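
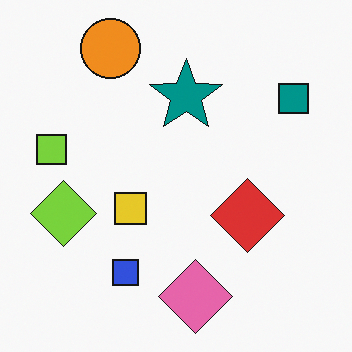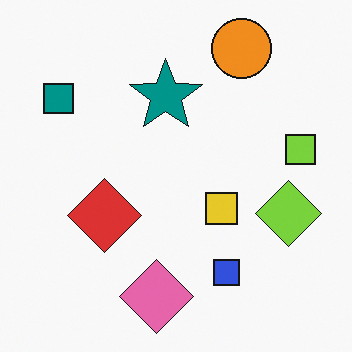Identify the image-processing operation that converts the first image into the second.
It was flipped horizontally (left ↔ right).

The lime square is in the left of the first image and the right of the second — shapes on opposite sides of the vertical midline have swapped in a mirror flip.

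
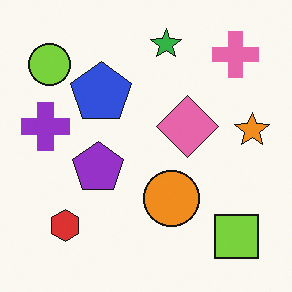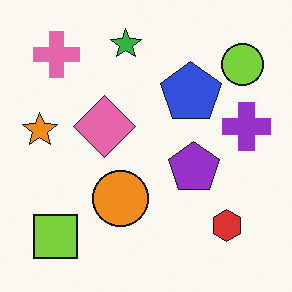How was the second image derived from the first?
It was flipped horizontally (left ↔ right).

The orange star is in the right of the first image and the left of the second — shapes on opposite sides of the vertical midline have swapped in a mirror flip.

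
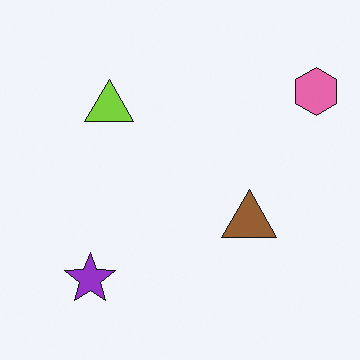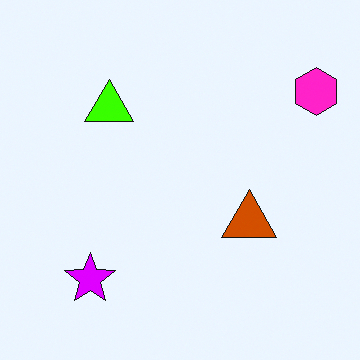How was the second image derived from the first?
The image was made much more vivid (saturation change).

All colors are more vivid — a global saturation change.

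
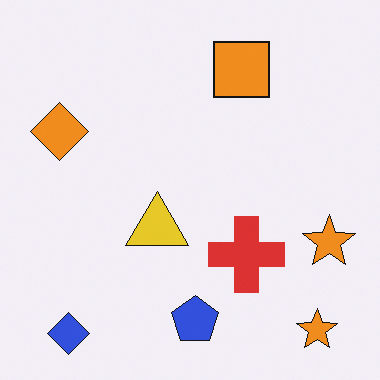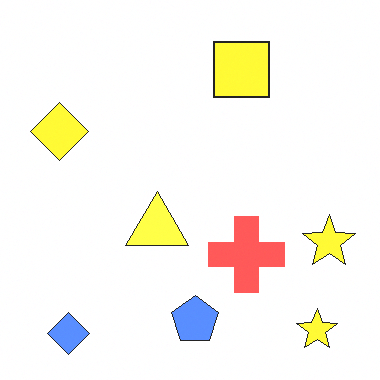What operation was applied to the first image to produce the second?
The transformation is: brightened a lot.

Every pixel — background and shapes alike — is uniformly brightened.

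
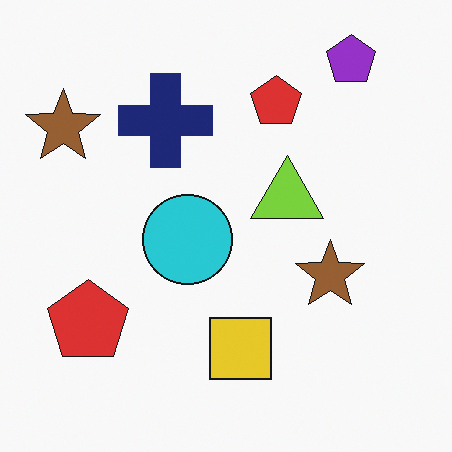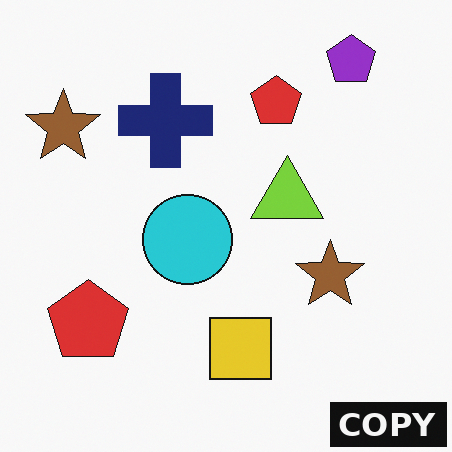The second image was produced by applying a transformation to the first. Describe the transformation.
The transformation is: watermarked with the text "COPY" in the lower-right corner.

A dark label reading "COPY" appears in the lower-right corner.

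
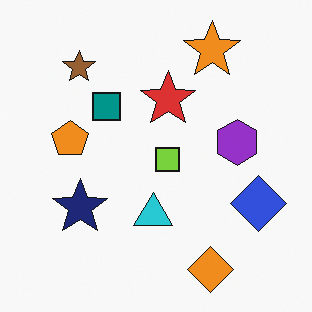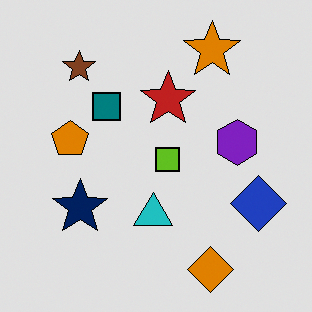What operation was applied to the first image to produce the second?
The second image is the first posterized to a reduced palette.

Each flat color has snapped to a coarser quantized level — most visibly, the near-white background has dropped to a flat grey.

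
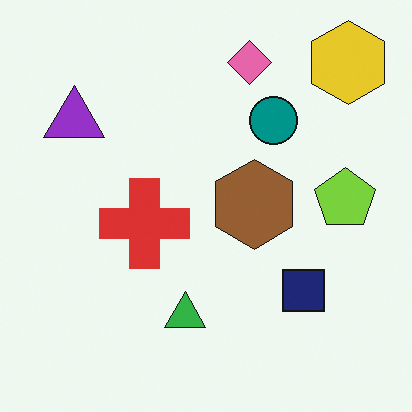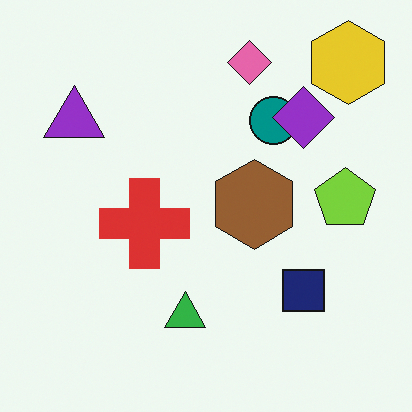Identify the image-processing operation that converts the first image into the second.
It was overlaid with an additional purple diamond.

A purple diamond appears in the second image that is absent from the first.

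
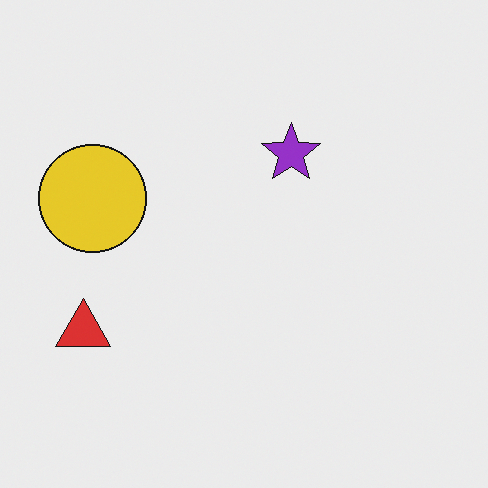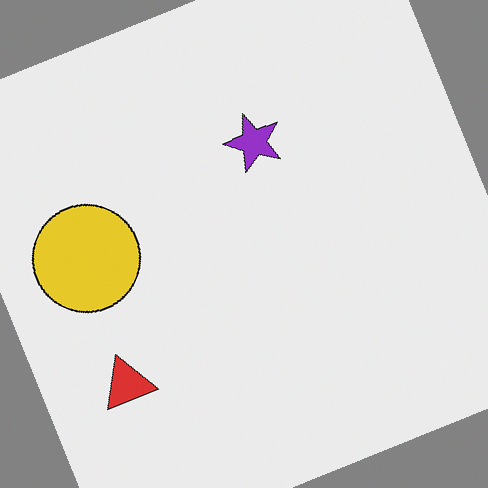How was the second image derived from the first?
Rotated counter-clockwise by a clearly visible amount.

Every shape is tilted by the same angle and the image corners show triangular fill wedges — a whole-image rotation by a non-right angle.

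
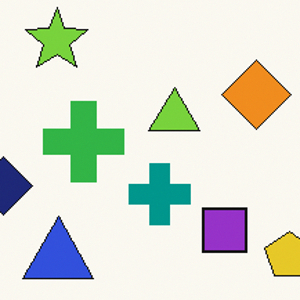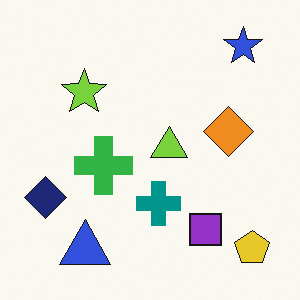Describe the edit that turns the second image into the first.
The transformation is: cropped slightly and scaled back up.

The visible shapes are larger and the field of view is narrower; shapes near the original edges may be partly or wholly outside the frame — a crop-and-rescale.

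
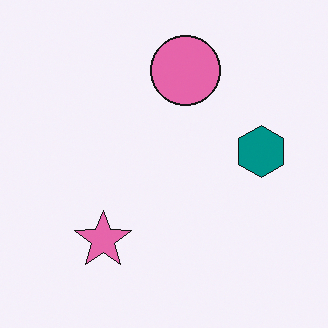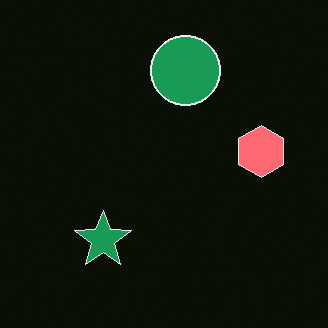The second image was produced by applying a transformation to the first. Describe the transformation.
Color-inverted (negative).

The light background has become dark and every shape's color is its complement — a photographic negative.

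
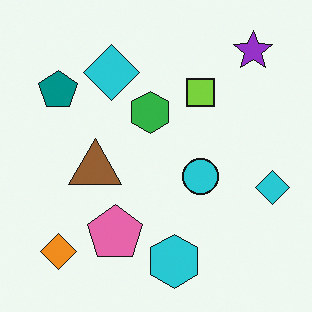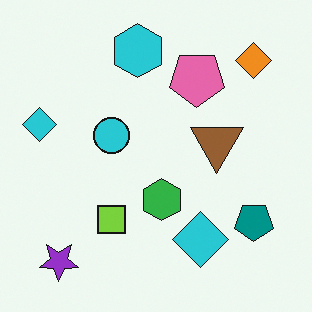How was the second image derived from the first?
Rotated 180°.

The purple star sits in the top-right of the first image and the bottom-left of the second — consistent with a whole-image 180° rotation.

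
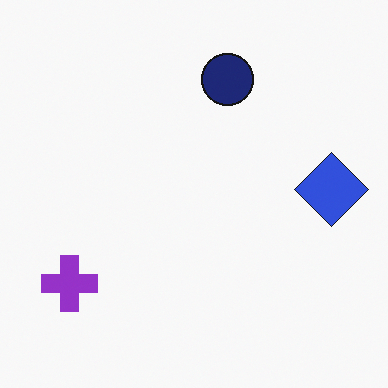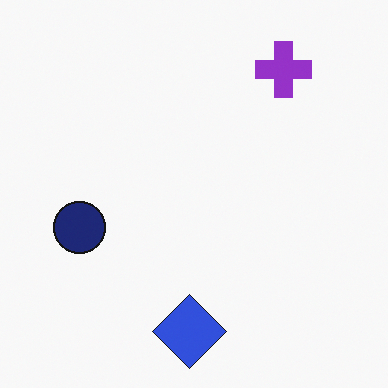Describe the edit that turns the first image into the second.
This is the original image transposed (reflected across the top-left ↔ bottom-right diagonal).

Shapes have swapped their row and column positions — what was in the top-right is now in the bottom-left — a diagonal reflection.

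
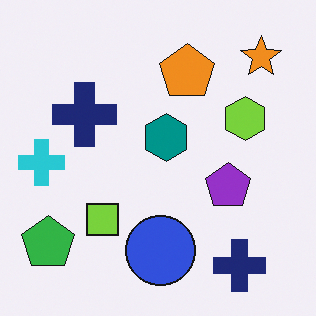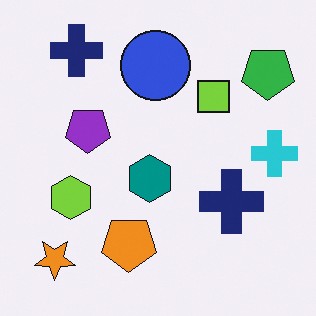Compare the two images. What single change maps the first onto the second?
Rotated 180°.

The orange star sits in the top-right of the first image and the bottom-left of the second — consistent with a whole-image 180° rotation.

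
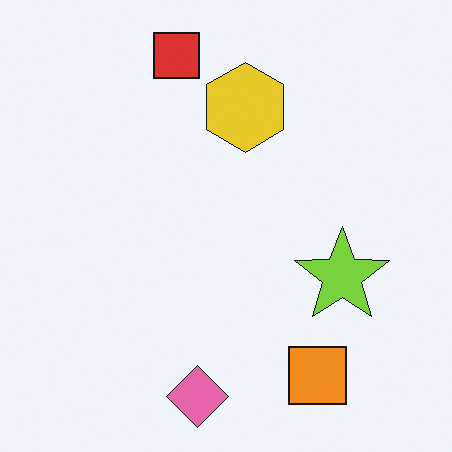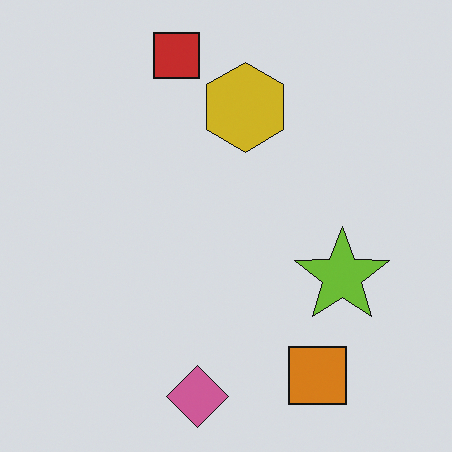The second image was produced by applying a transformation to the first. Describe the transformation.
The transformation is: slightly darkened.

Every pixel — background and shapes alike — is uniformly darkened.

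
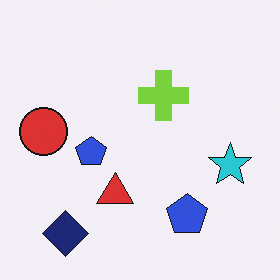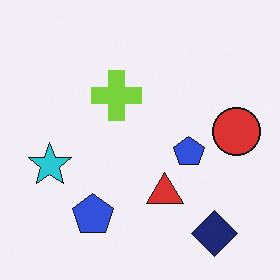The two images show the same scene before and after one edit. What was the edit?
The image was flipped horizontally (left ↔ right).

The red circle is in the left of the first image and the right of the second — shapes on opposite sides of the vertical midline have swapped in a mirror flip.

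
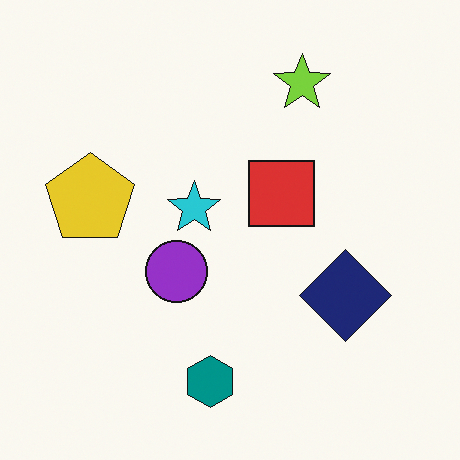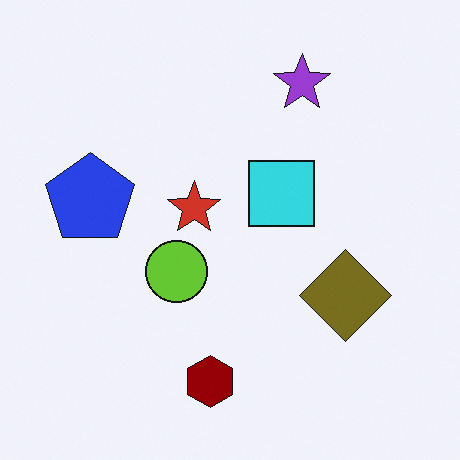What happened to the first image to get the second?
Hue-shifted by a large amount.

Every shape's color has rotated by the same amount around the hue wheel — a uniform hue shift.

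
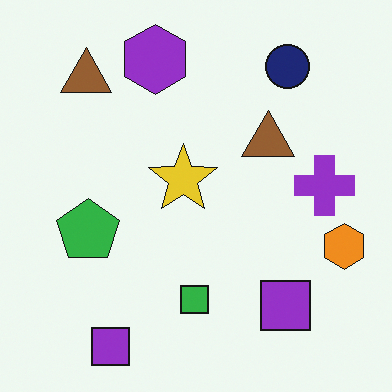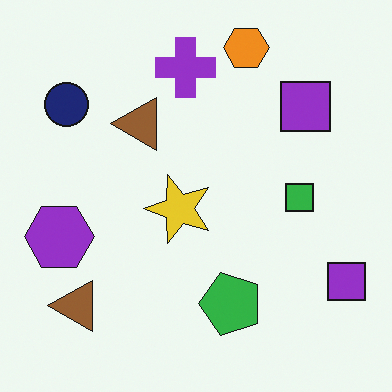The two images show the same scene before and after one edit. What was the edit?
Rotated 90° counter-clockwise.

The navy circle sits in the top-right of the first image and the top-left of the second — consistent with a whole-image 90° counter-clockwise rotation.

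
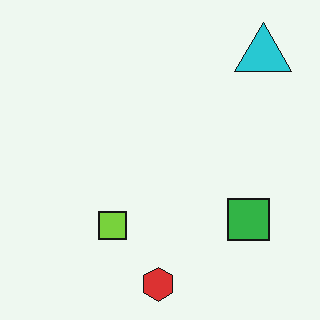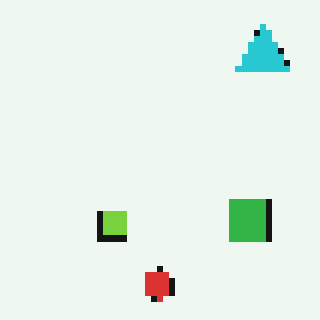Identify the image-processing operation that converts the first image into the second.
This is the original image pixelated into visible square blocks.

Shapes are reduced to large square blocks; fine edges and outlines are lost — a downscale-then-upscale (mosaic) effect.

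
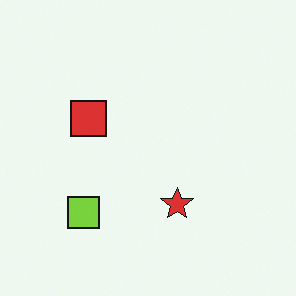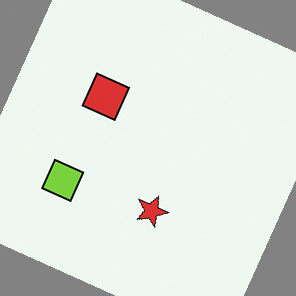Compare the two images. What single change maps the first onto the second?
Rotated clockwise by a clearly visible amount.

Every shape is tilted by the same angle and the image corners show triangular fill wedges — a whole-image rotation by a non-right angle.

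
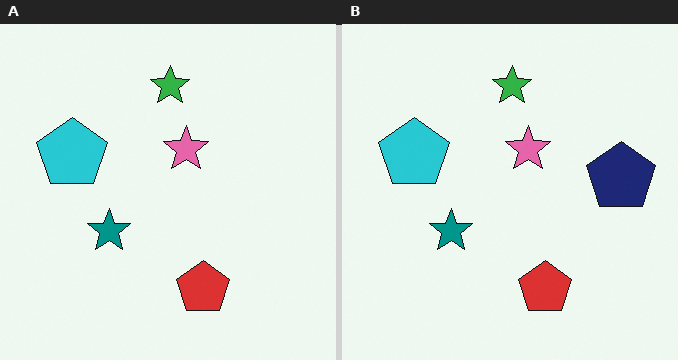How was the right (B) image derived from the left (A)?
The image was overlaid with an additional navy pentagon.

A navy pentagon appears in the right (B) image that is absent from the left (A).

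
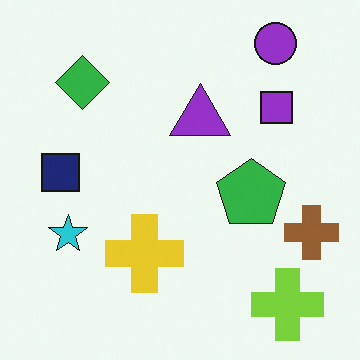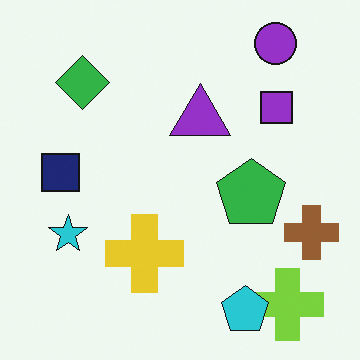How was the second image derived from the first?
The image was overlaid with an additional cyan pentagon.

A cyan pentagon appears in the second image that is absent from the first.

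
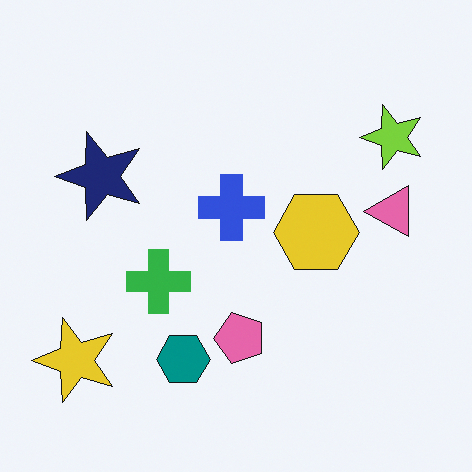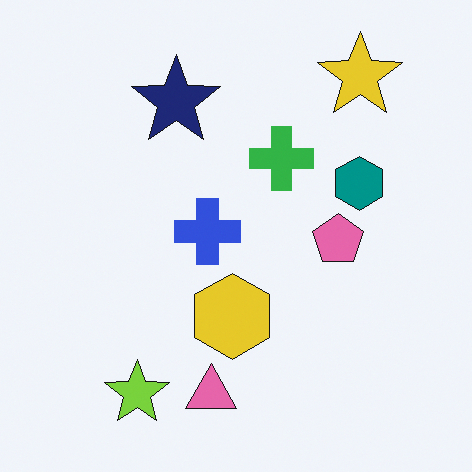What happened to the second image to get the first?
The image was transposed (reflected across the top-left ↔ bottom-right diagonal).

Shapes have swapped their row and column positions — what was in the top-right is now in the bottom-left — a diagonal reflection.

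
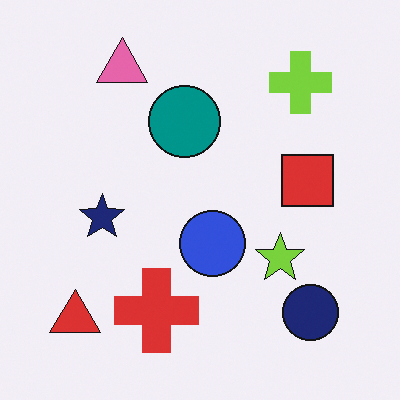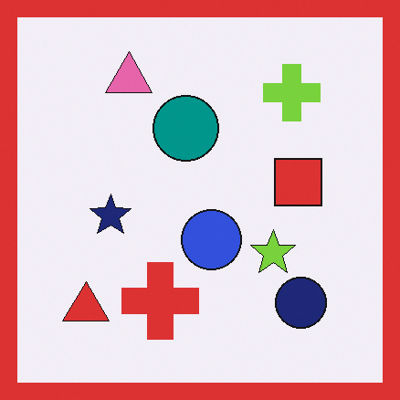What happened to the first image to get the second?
This is the original image framed with a red border.

A solid red frame runs around the edge of the second image, with the content slightly shrunk inside it.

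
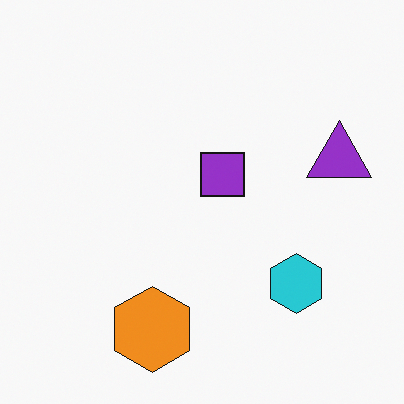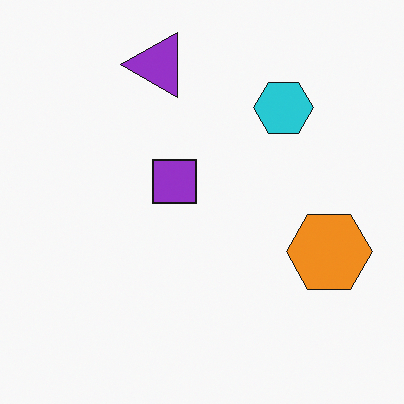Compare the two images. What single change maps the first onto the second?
The transformation is: rotated 90° counter-clockwise.

The purple triangle sits in the right of the first image and the top of the second — consistent with a whole-image 90° counter-clockwise rotation.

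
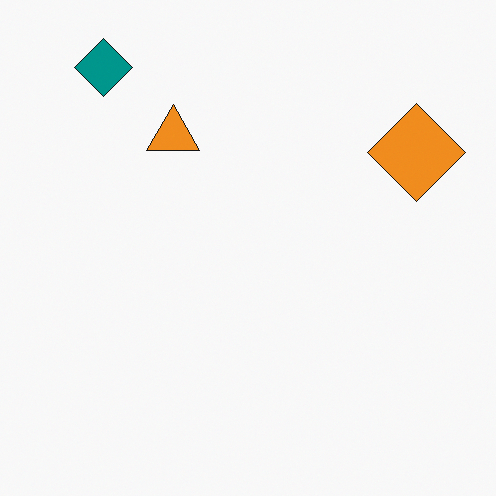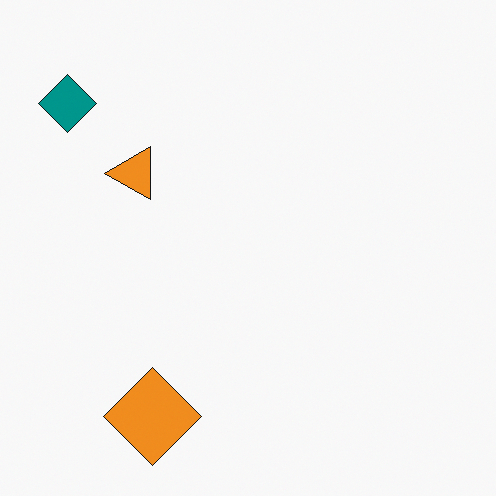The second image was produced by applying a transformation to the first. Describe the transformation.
The second image is the first transposed (reflected across the top-left ↔ bottom-right diagonal).

Shapes have swapped their row and column positions — what was in the top-right is now in the bottom-left — a diagonal reflection.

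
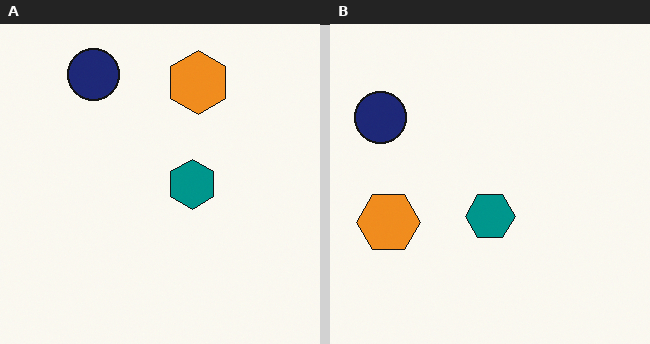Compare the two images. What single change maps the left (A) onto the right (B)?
The image was transposed (reflected across the top-left ↔ bottom-right diagonal).

Shapes have swapped their row and column positions — what was in the top-right is now in the bottom-left — a diagonal reflection.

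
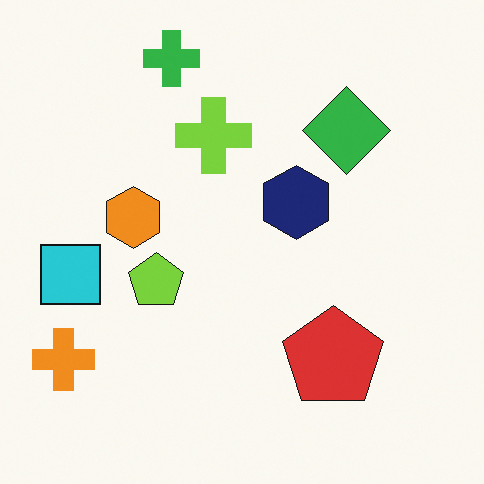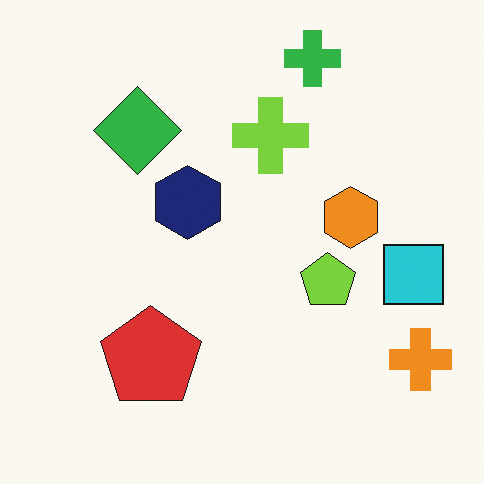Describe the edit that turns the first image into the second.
The second image is the first flipped horizontally (left ↔ right).

The orange cross is in the bottom-left of the first image and the bottom-right of the second — shapes on opposite sides of the vertical midline have swapped in a mirror flip.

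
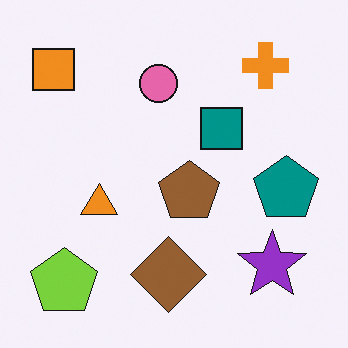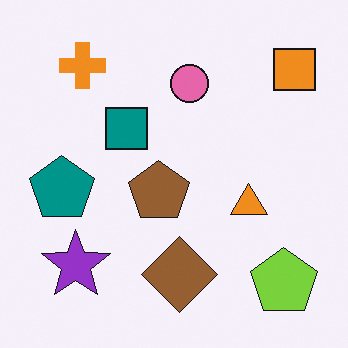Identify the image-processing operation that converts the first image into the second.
It was flipped horizontally (left ↔ right).

The orange square is in the top-left of the first image and the top-right of the second — shapes on opposite sides of the vertical midline have swapped in a mirror flip.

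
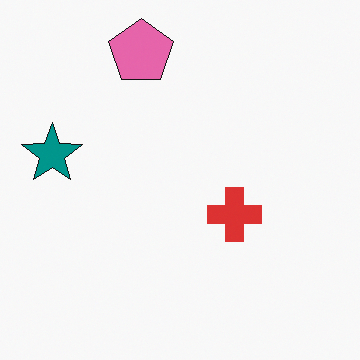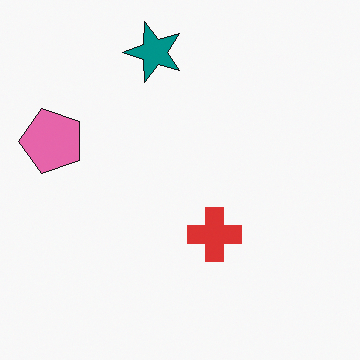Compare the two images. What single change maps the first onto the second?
It was transposed (reflected across the top-left ↔ bottom-right diagonal).

Shapes have swapped their row and column positions — what was in the top-right is now in the bottom-left — a diagonal reflection.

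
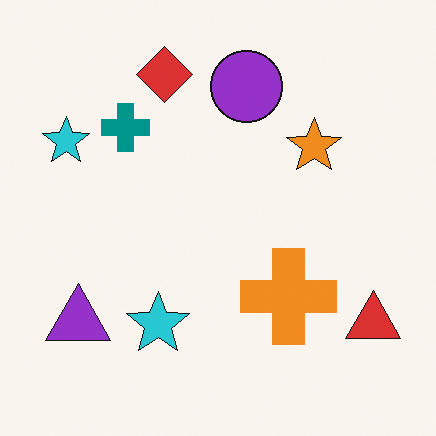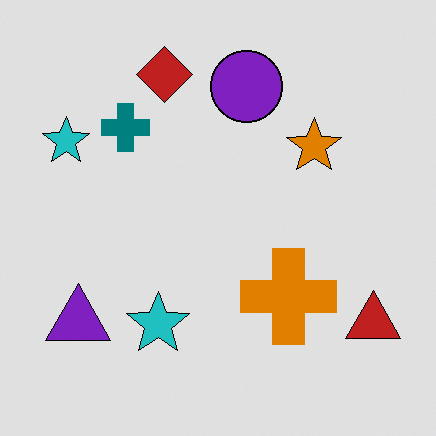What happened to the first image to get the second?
It was moderately posterized.

Each flat color has snapped to a coarser quantized level — most visibly, the near-white background has dropped to a flat grey.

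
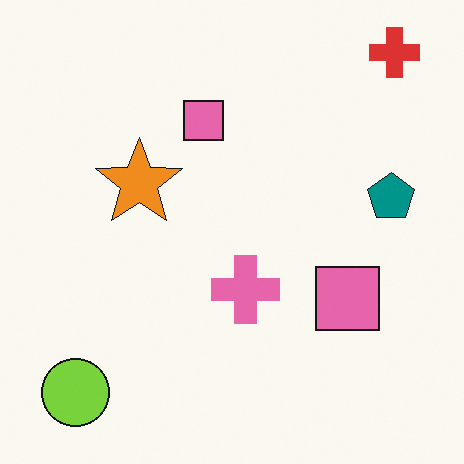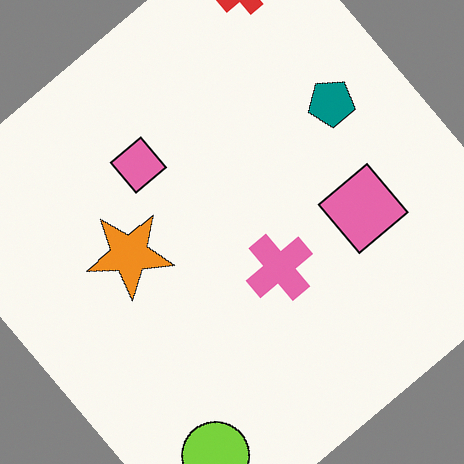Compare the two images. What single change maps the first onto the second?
Rotated counter-clockwise by a large amount — several tens of degrees.

Every shape is tilted by the same angle and the image corners show triangular fill wedges — a whole-image rotation by a non-right angle.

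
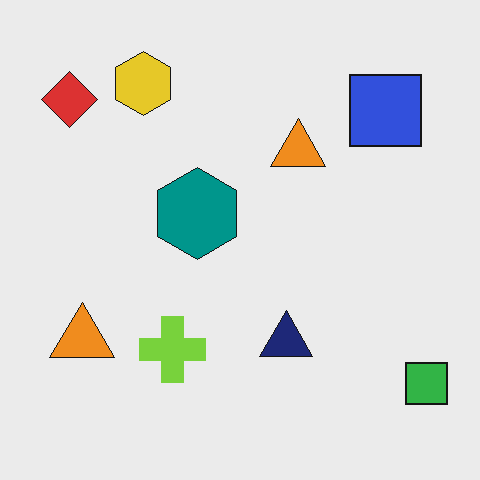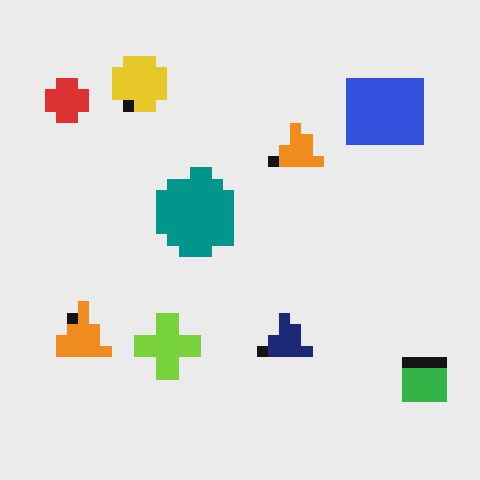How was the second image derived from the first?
Heavily pixelated into large blocks.

Shapes are reduced to large square blocks; fine edges and outlines are lost — a downscale-then-upscale (mosaic) effect.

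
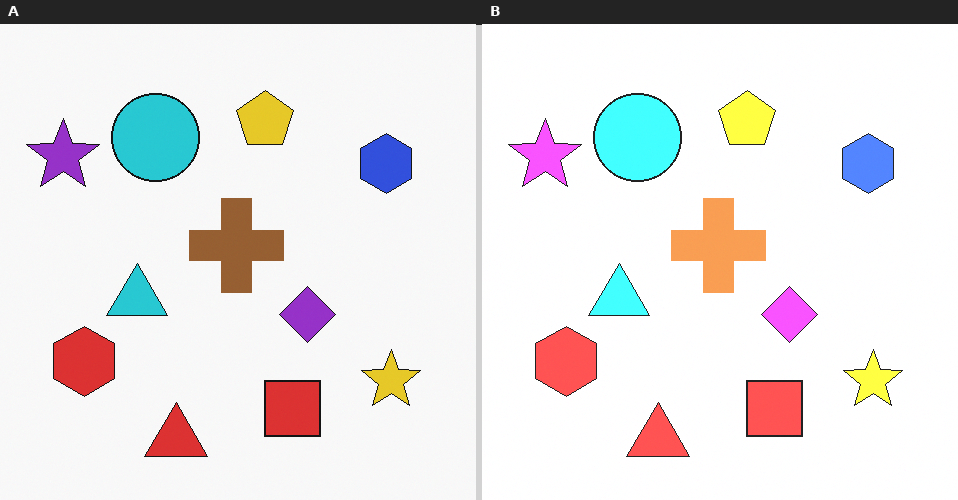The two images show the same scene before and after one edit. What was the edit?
The right (B) image is the left (A) substantially brightened.

Every pixel — background and shapes alike — is uniformly brightened.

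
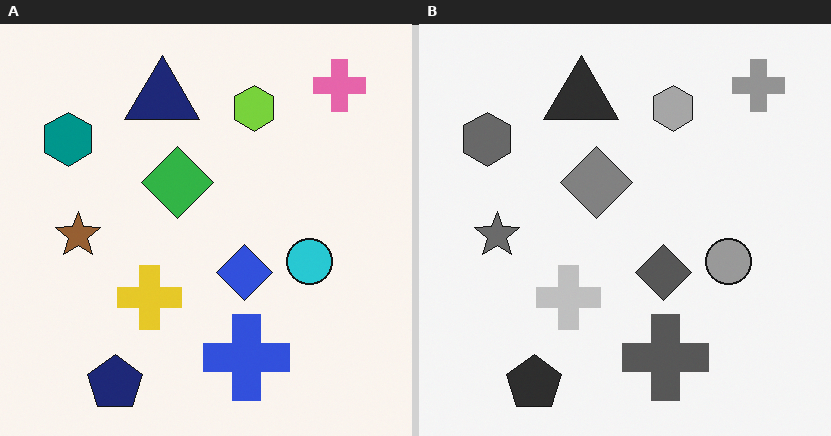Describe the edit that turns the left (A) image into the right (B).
Converted to grayscale.

All color is removed — every shape is now a shade of grey.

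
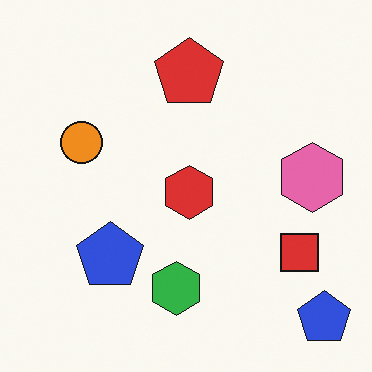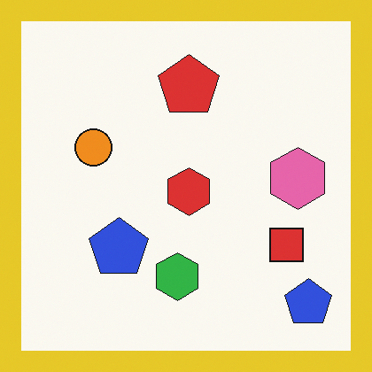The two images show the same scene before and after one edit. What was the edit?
It was framed with a yellow border.

A solid yellow frame runs around the edge of the second image, with the content slightly shrunk inside it.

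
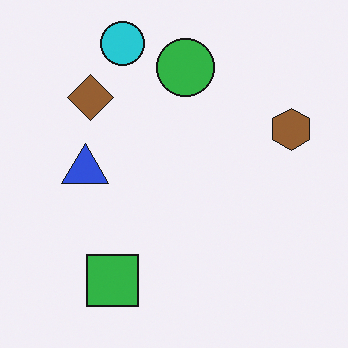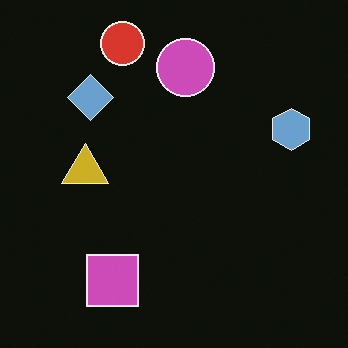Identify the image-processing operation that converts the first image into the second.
The image was color-inverted (negative).

The light background has become dark and every shape's color is its complement — a photographic negative.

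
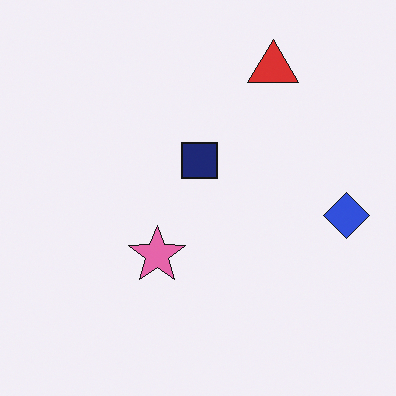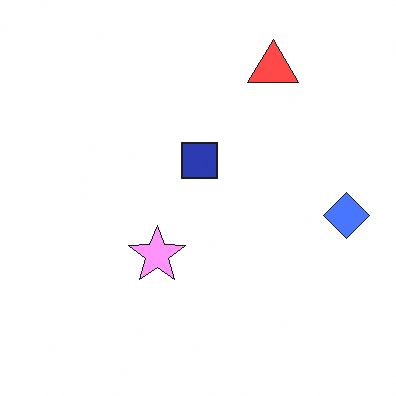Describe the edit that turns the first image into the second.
The second image is the first brightened a lot.

Every pixel — background and shapes alike — is uniformly brightened.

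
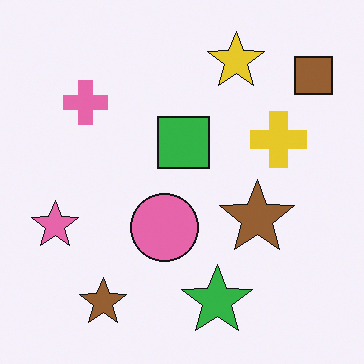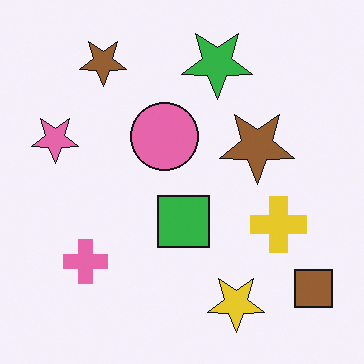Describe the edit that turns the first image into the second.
The second image is the first flipped vertically (top ↔ bottom).

The yellow star is in the top of the first image and the bottom of the second — shapes on opposite sides of the horizontal midline have swapped in a mirror flip.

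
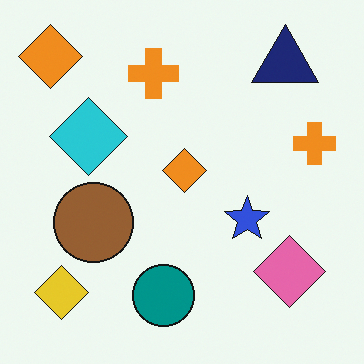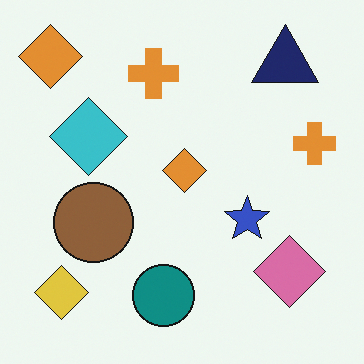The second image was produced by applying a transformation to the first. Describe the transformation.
It was slightly desaturated.

All colors are more muted and greyish — a global saturation change.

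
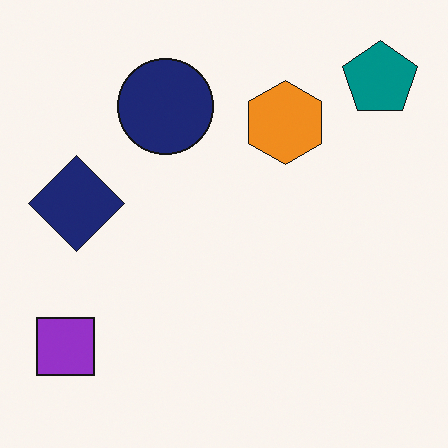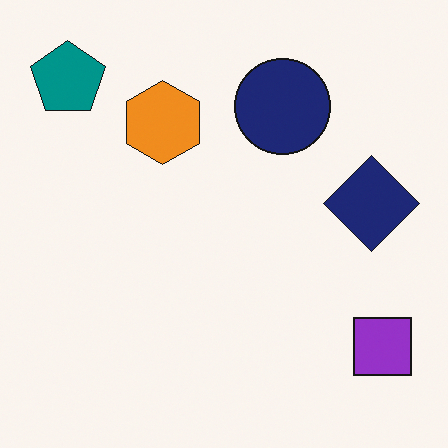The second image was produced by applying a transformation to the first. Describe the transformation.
This is the original image flipped horizontally (left ↔ right).

The purple square is in the bottom-left of the first image and the bottom-right of the second — shapes on opposite sides of the vertical midline have swapped in a mirror flip.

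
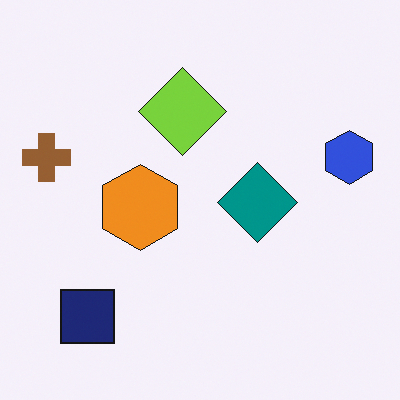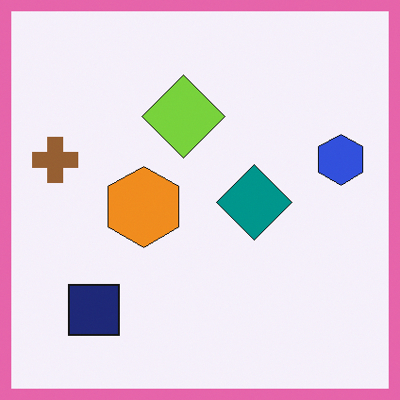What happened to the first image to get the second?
It was framed with a pink border.

A solid pink frame runs around the edge of the second image, with the content slightly shrunk inside it.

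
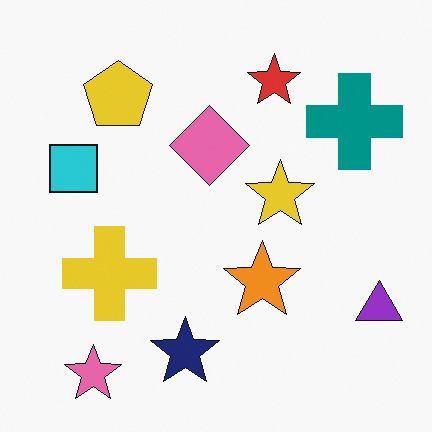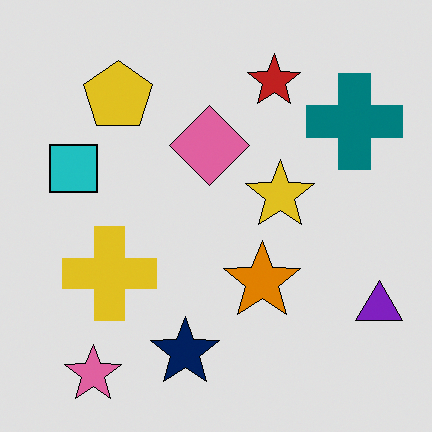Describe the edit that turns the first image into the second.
It was moderately posterized.

Each flat color has snapped to a coarser quantized level — most visibly, the near-white background has dropped to a flat grey.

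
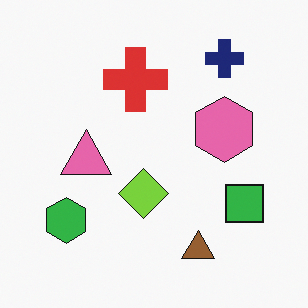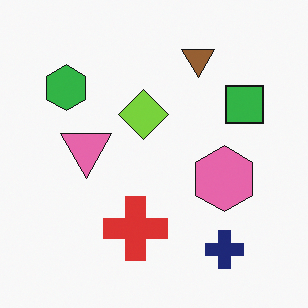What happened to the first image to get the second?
The transformation is: flipped vertically (top ↔ bottom).

The navy cross is in the top-right of the first image and the bottom-right of the second — shapes on opposite sides of the horizontal midline have swapped in a mirror flip.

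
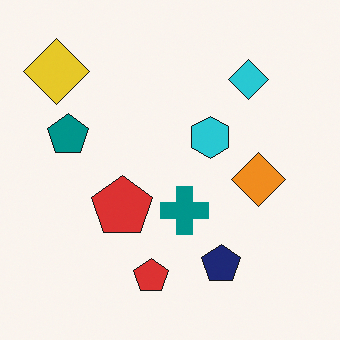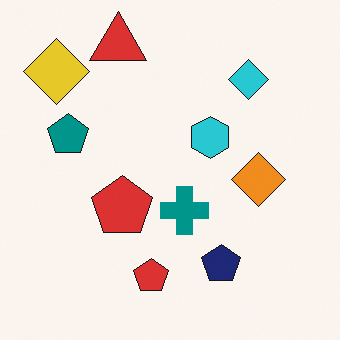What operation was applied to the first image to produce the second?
It was overlaid with an additional red triangle.

A red triangle appears in the second image that is absent from the first.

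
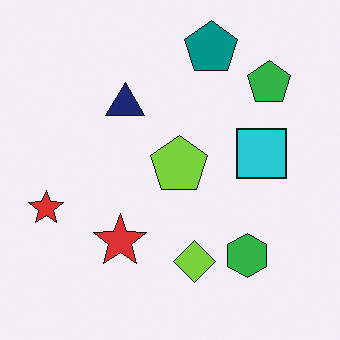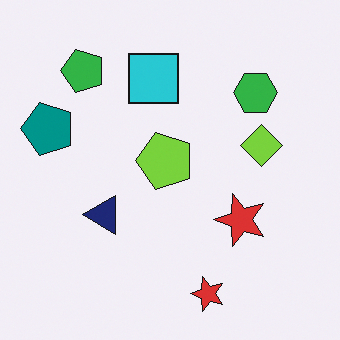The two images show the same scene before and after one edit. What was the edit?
Rotated 90° counter-clockwise.

The green pentagon sits in the top-right of the first image and the top-left of the second — consistent with a whole-image 90° counter-clockwise rotation.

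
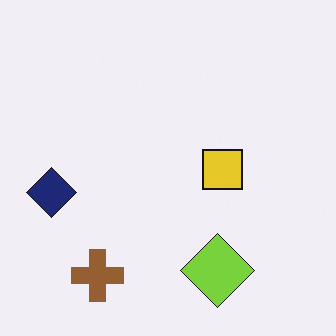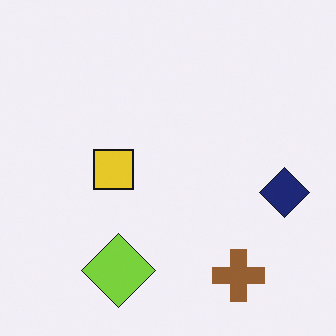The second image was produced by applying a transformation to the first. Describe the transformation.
It was flipped horizontally (left ↔ right).

The navy diamond is in the left of the first image and the right of the second — shapes on opposite sides of the vertical midline have swapped in a mirror flip.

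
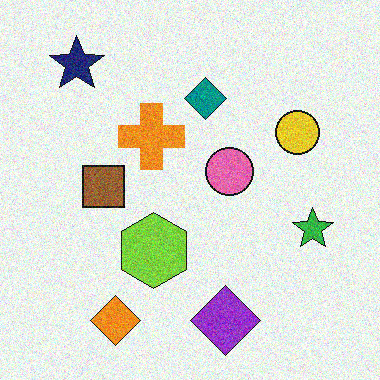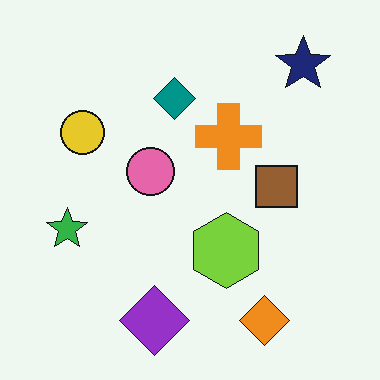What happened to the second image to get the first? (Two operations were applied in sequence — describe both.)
The transformation is: flipped horizontally (left ↔ right), then degraded with visible gaussian noise.

The green star is in the left of the second image and the right of the first — shapes on opposite sides of the vertical midline have swapped in a mirror flip. Random speckle covers the whole image, including the flat background.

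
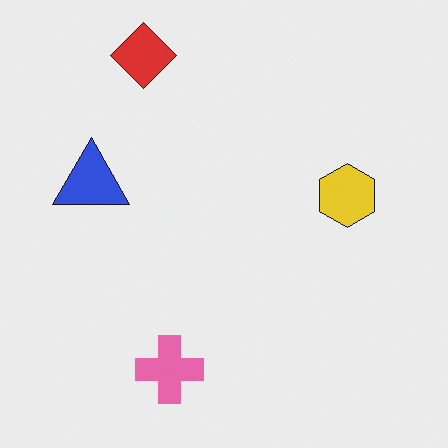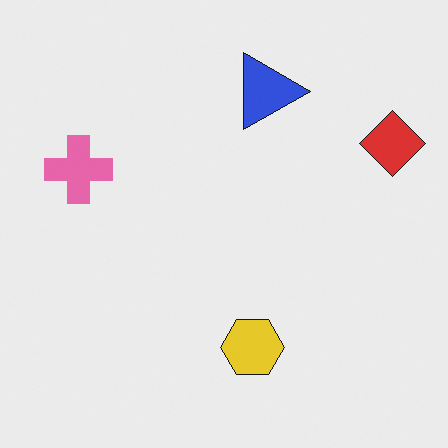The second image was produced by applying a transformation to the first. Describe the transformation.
The transformation is: rotated 90° clockwise.

The red diamond sits in the top-left of the first image and the top-right of the second — consistent with a whole-image 90° clockwise rotation.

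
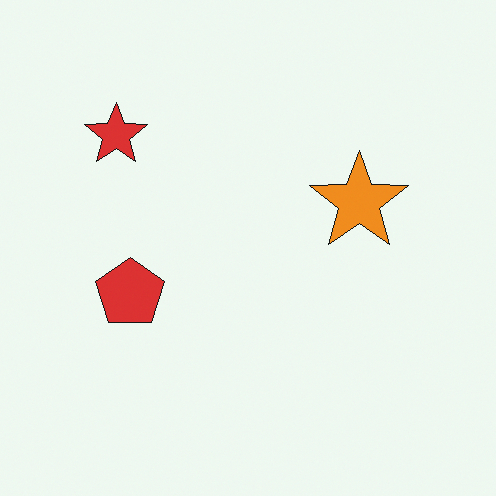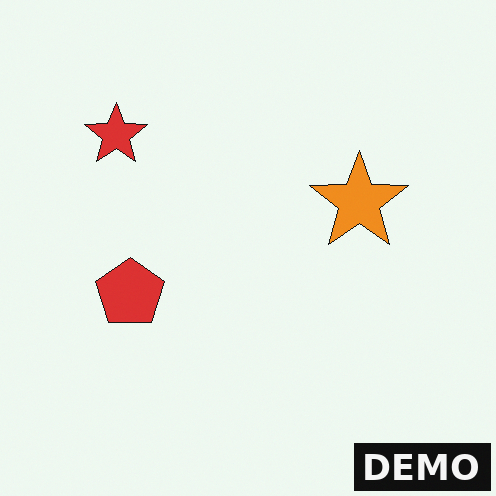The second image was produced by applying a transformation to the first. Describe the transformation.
The second image is the first watermarked with the text "DEMO" in the lower-right corner.

A dark label reading "DEMO" appears in the lower-right corner.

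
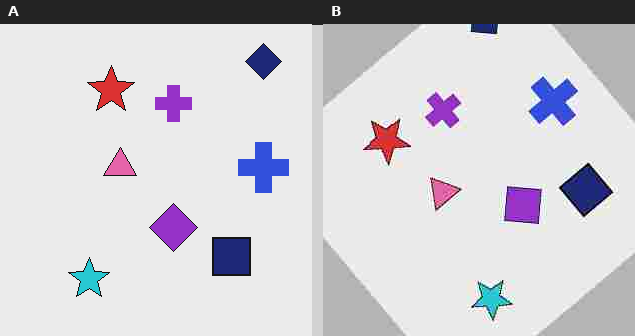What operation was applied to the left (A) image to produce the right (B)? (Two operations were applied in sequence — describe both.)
The transformation is: rotated counter-clockwise by a large amount — several tens of degrees, then heavily JPEG-compressed with obvious blocking artifacts.

Every shape is tilted by the same angle and the image corners show triangular fill wedges — a whole-image rotation by a non-right angle. Blocky 8×8 compression artifacts appear around shape edges and the flat background shows ringing — characteristic JPEG degradation.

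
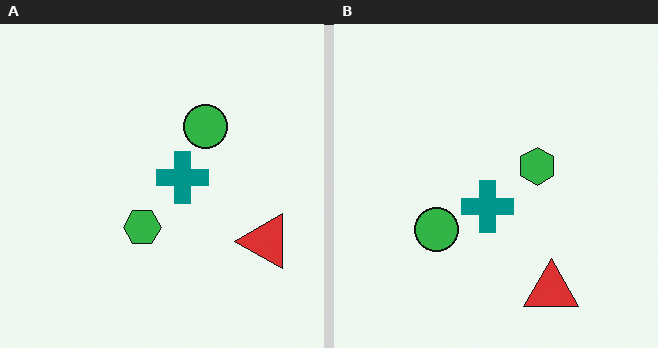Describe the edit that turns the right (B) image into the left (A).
This is the original image transposed (reflected across the top-left ↔ bottom-right diagonal).

Shapes have swapped their row and column positions — what was in the top-right is now in the bottom-left — a diagonal reflection.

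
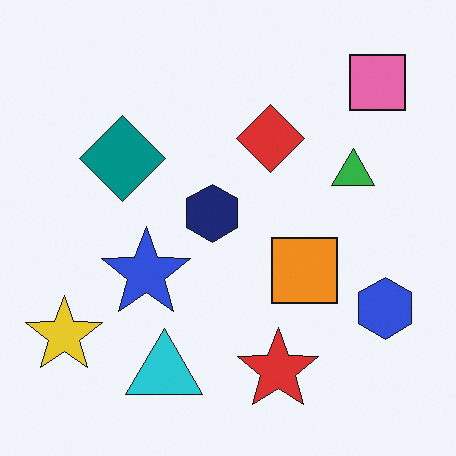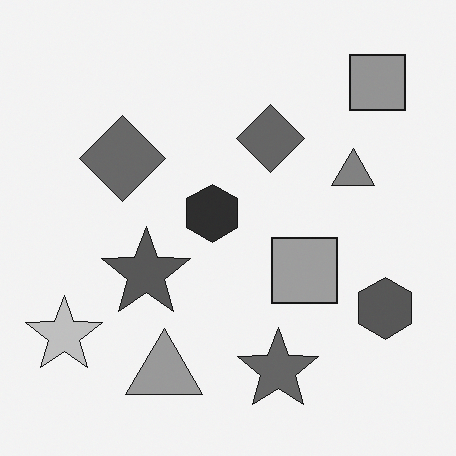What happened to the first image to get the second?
This is the original image converted to grayscale.

All color is removed — every shape is now a shade of grey.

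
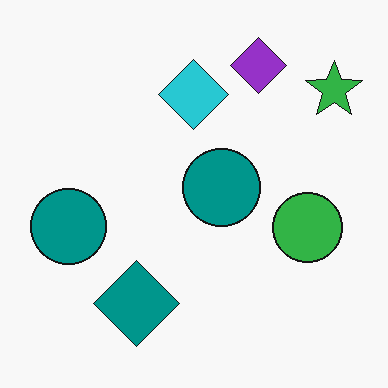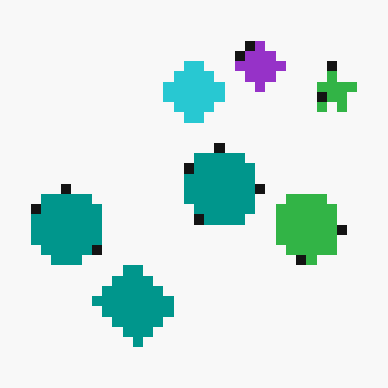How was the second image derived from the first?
This is the original image coarsely pixelated.

Shapes are reduced to large square blocks; fine edges and outlines are lost — a downscale-then-upscale (mosaic) effect.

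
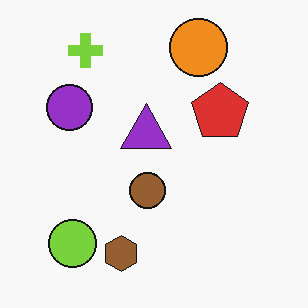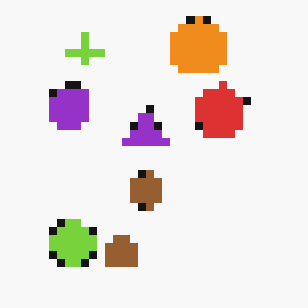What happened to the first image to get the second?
The image was moderately pixelated.

Shapes are reduced to large square blocks; fine edges and outlines are lost — a downscale-then-upscale (mosaic) effect.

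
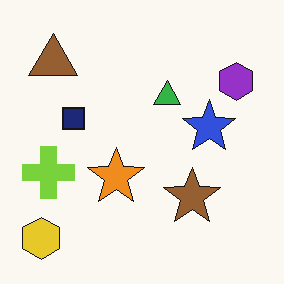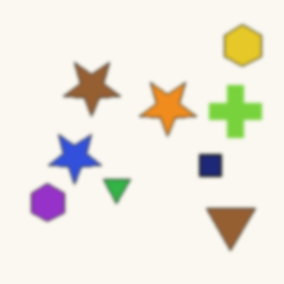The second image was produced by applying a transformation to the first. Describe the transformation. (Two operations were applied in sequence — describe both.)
This is the original image lightly blurred, then rotated 180°.

Shape edges and outlines are uniformly softened across the whole image. The yellow hexagon sits in the bottom-left of the first image and the top-right of the second — consistent with a whole-image 180° rotation.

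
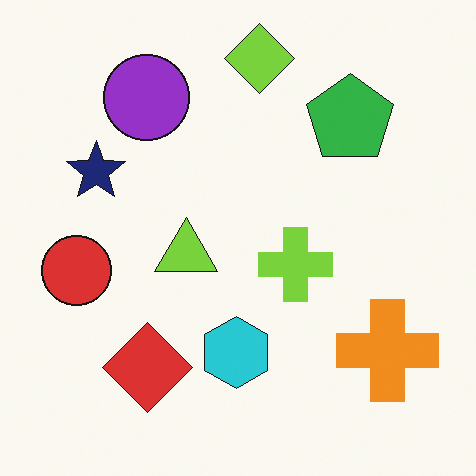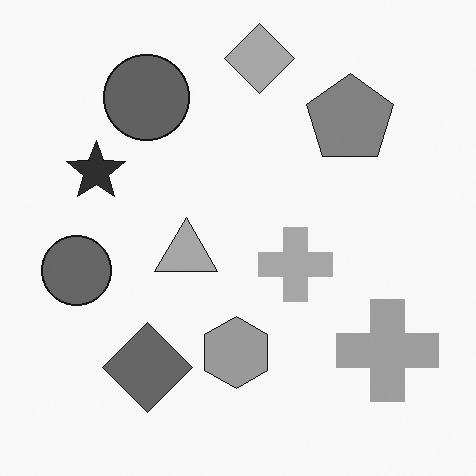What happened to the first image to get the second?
This is the original image converted to grayscale.

All color is removed — every shape is now a shade of grey.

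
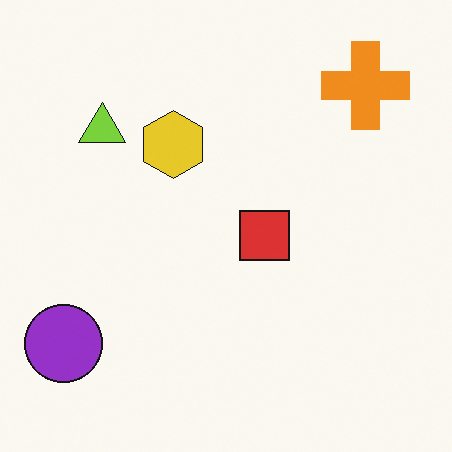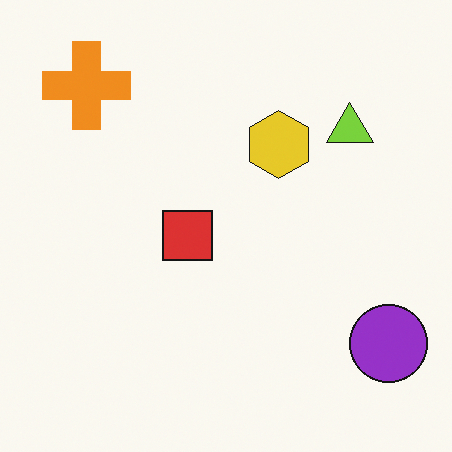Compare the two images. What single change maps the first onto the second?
Flipped horizontally (left ↔ right).

The purple circle is in the bottom-left of the first image and the bottom-right of the second — shapes on opposite sides of the vertical midline have swapped in a mirror flip.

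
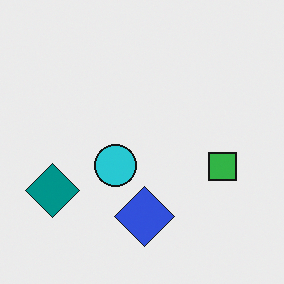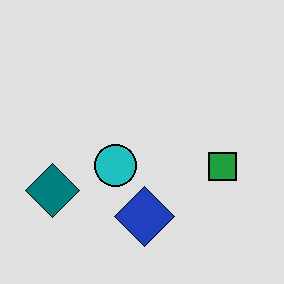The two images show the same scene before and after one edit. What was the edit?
The image was posterized to a reduced palette.

Each flat color has snapped to a coarser quantized level — most visibly, the near-white background has dropped to a flat grey.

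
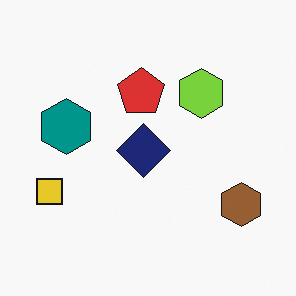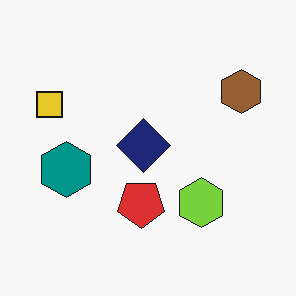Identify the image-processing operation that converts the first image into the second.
The second image is the first flipped vertically (top ↔ bottom).

The red pentagon is in the top of the first image and the bottom of the second — shapes on opposite sides of the horizontal midline have swapped in a mirror flip.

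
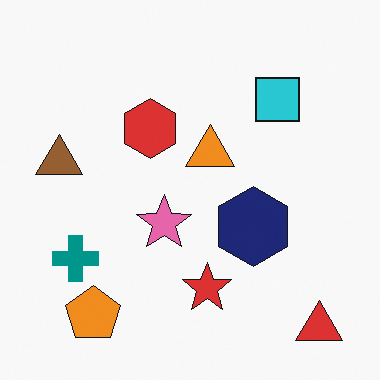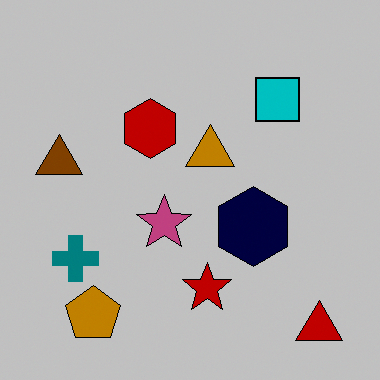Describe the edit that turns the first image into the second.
The transformation is: heavily posterized to just a handful of flat colors.

Each flat color has snapped to a coarser quantized level — most visibly, the near-white background has dropped to a flat grey.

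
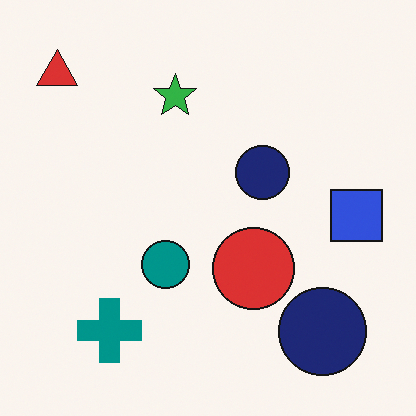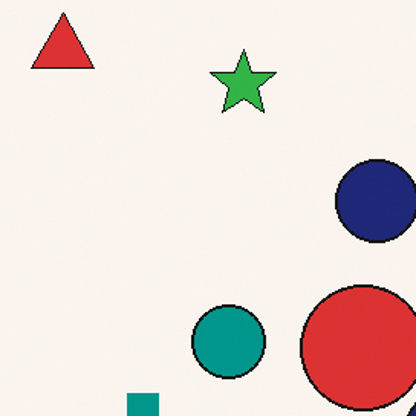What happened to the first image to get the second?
The second image is the first cropped slightly and scaled back up.

The visible shapes are larger and the field of view is narrower; shapes near the original edges may be partly or wholly outside the frame — a crop-and-rescale.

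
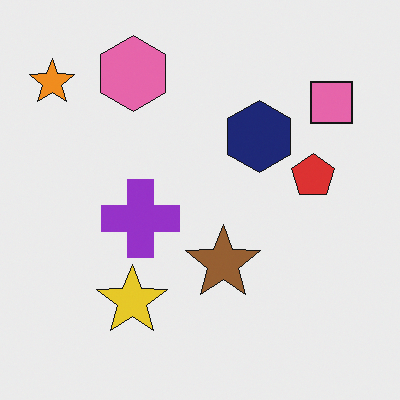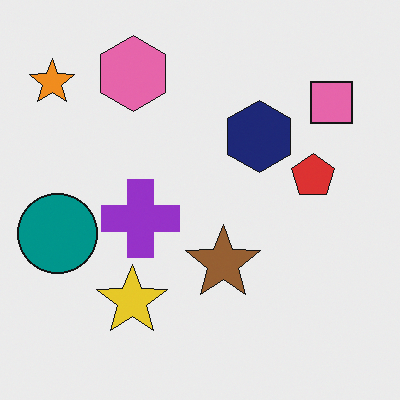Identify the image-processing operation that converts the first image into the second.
The transformation is: overlaid with an additional teal circle.

A teal circle appears in the second image that is absent from the first.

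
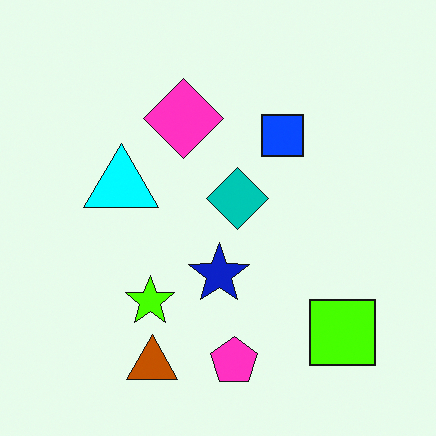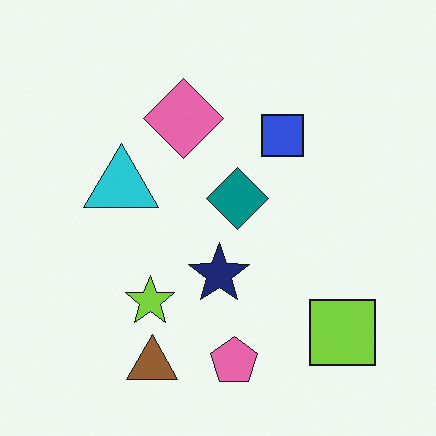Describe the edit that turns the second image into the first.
It was heavily oversaturated.

All colors are more vivid — a global saturation change.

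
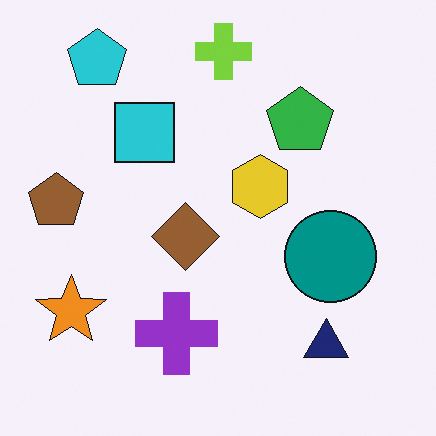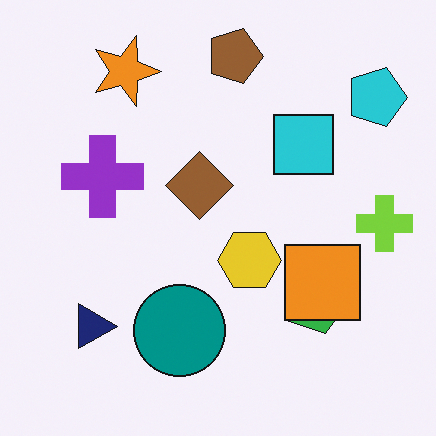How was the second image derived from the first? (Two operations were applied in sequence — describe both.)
The transformation is: rotated 90° clockwise, then overlaid with an additional orange square.

The cyan pentagon sits in the top-left of the first image and the top-right of the second — consistent with a whole-image 90° clockwise rotation. An orange square appears in the second image that is absent from the first.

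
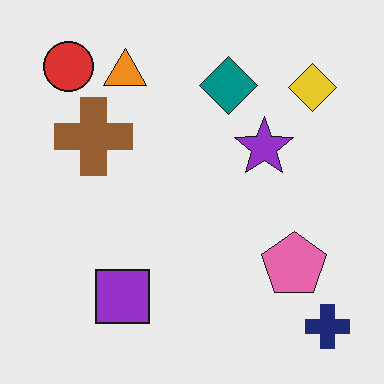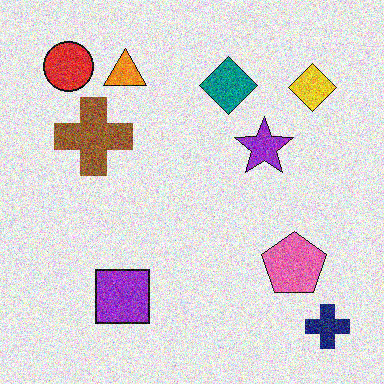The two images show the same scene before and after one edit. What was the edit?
The second image is the first degraded with strong gaussian noise.

Random speckle covers the whole image, including the flat background.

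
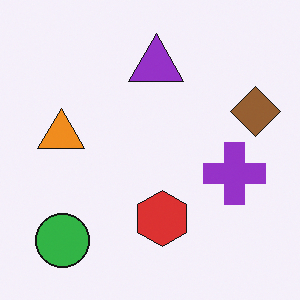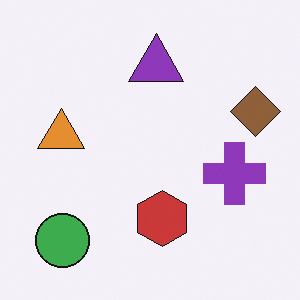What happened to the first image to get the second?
The image was slightly desaturated.

All colors are more muted and greyish — a global saturation change.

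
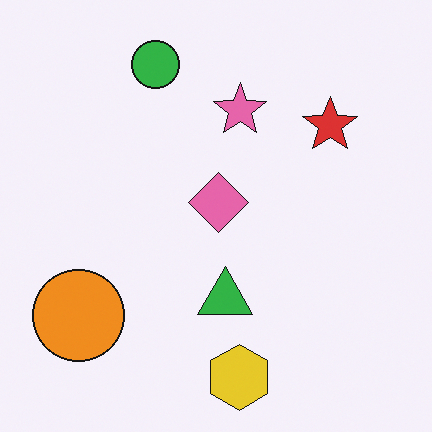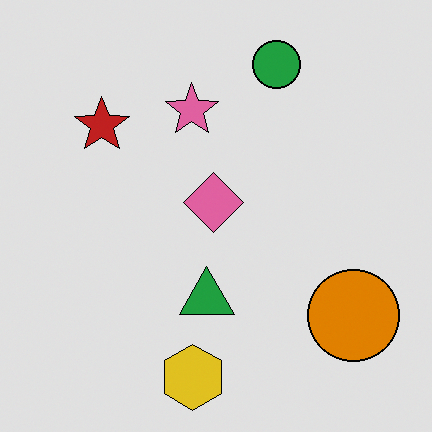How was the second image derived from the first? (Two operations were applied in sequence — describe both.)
The transformation is: moderately posterized, then flipped horizontally (left ↔ right).

Each flat color has snapped to a coarser quantized level — most visibly, the near-white background has dropped to a flat grey. The orange circle is in the bottom-left of the first image and the bottom-right of the second — shapes on opposite sides of the vertical midline have swapped in a mirror flip.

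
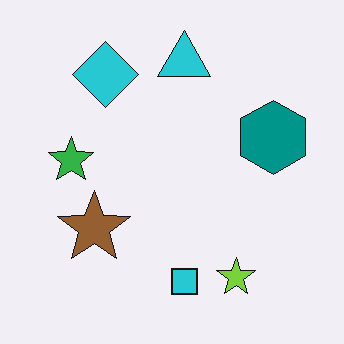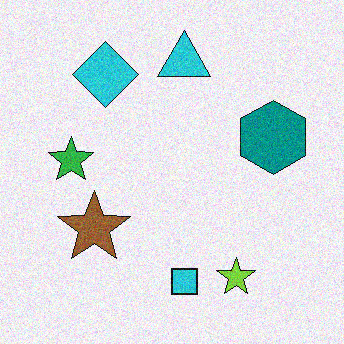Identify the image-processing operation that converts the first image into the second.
This is the original image degraded with visible gaussian noise.

Random speckle covers the whole image, including the flat background.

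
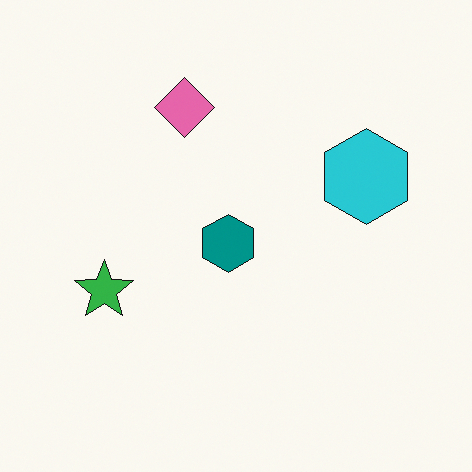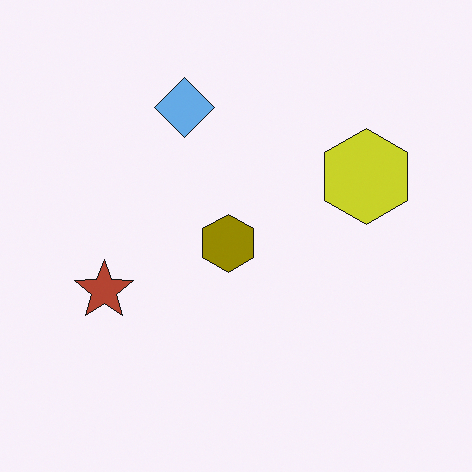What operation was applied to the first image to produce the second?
The image was hue-shifted through roughly half the color wheel.

Every shape's color has rotated by the same amount around the hue wheel — a uniform hue shift.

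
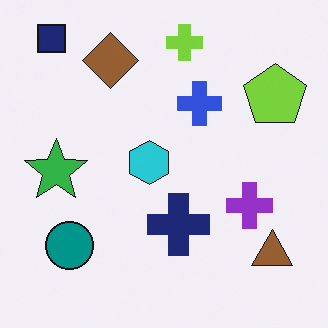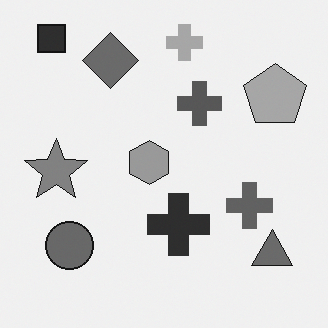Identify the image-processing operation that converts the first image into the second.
Converted to grayscale.

All color is removed — every shape is now a shade of grey.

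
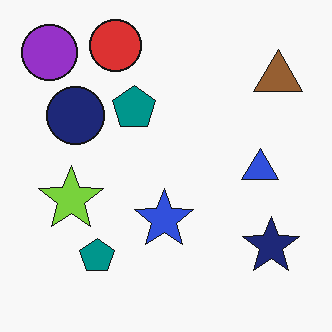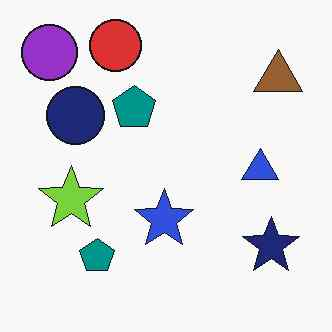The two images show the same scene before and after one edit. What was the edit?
The image was JPEG-compressed with visible artifacts.

Blocky 8×8 compression artifacts appear around shape edges and the flat background shows ringing — characteristic JPEG degradation.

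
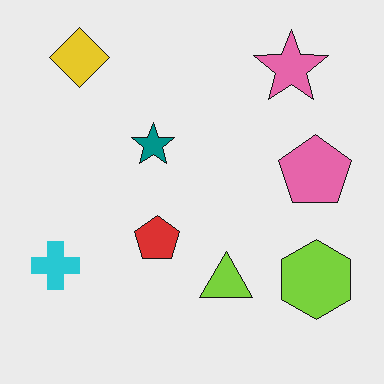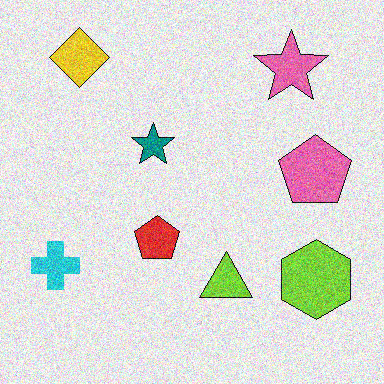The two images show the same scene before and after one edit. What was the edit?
The image was degraded with moderate additive noise.

Random speckle covers the whole image, including the flat background.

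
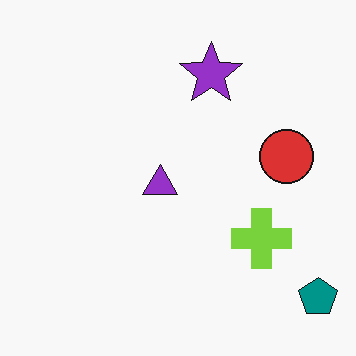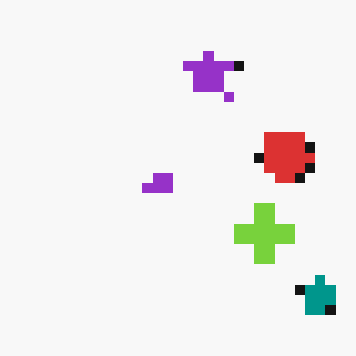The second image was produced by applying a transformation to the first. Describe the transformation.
Coarsely pixelated.

Shapes are reduced to large square blocks; fine edges and outlines are lost — a downscale-then-upscale (mosaic) effect.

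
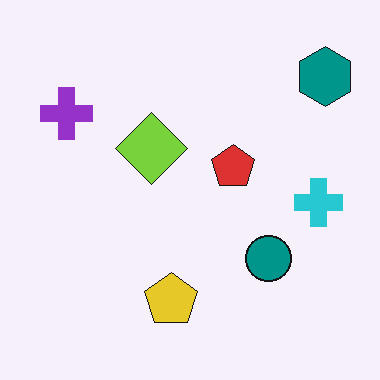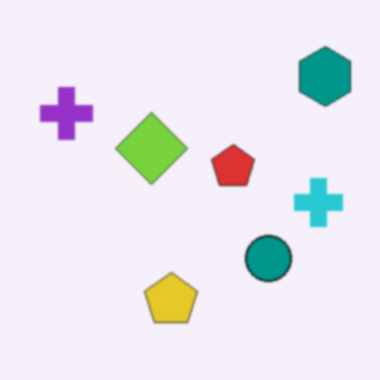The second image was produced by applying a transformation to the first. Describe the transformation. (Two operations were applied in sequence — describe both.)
The image was given a subtle gaussian blur, then JPEG-compressed with visible artifacts.

Shape edges and outlines are uniformly softened across the whole image. Blocky 8×8 compression artifacts appear around shape edges and the flat background shows ringing — characteristic JPEG degradation.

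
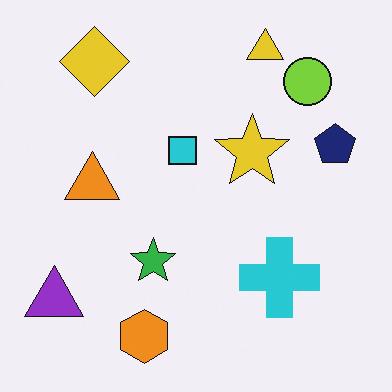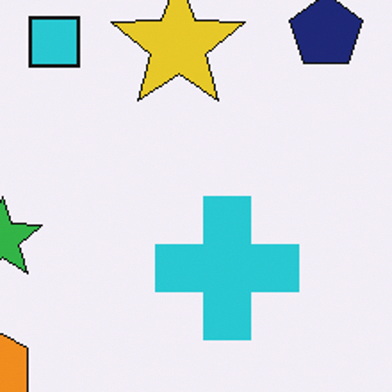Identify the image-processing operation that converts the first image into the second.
Cropped to a noticeably smaller region and rescaled.

The visible shapes are larger and the field of view is narrower; shapes near the original edges may be partly or wholly outside the frame — a crop-and-rescale.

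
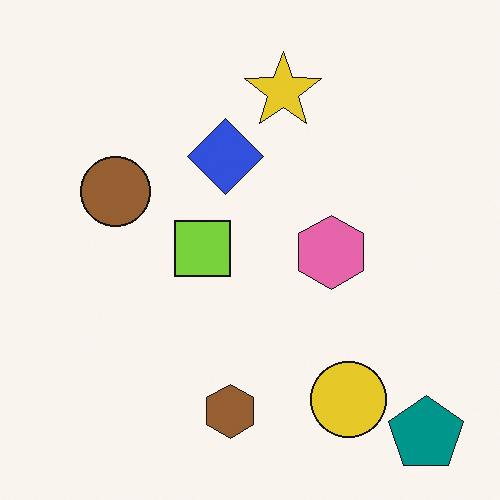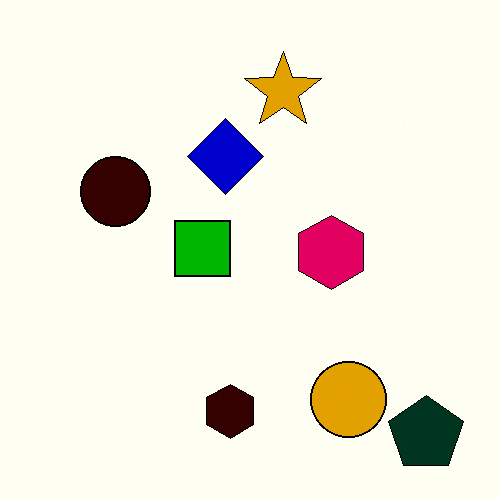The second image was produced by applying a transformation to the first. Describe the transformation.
This is the original image given much higher contrast.

Tones are pushed away from mid-grey across the whole image — a global contrast change.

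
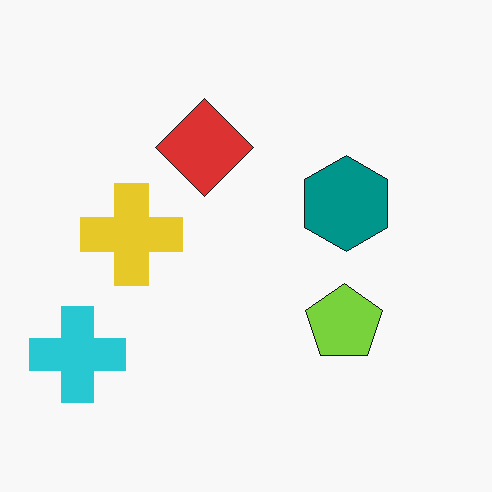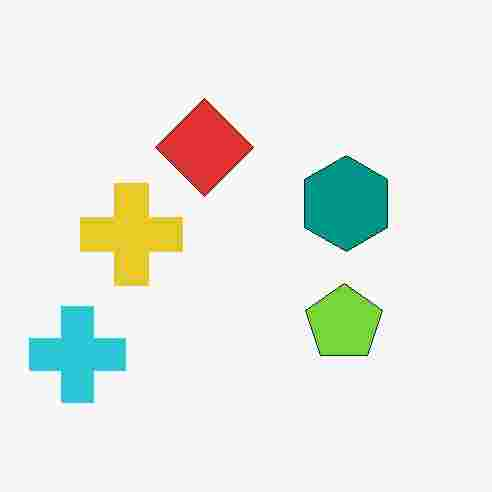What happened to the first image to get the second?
The image was heavily JPEG-compressed with obvious blocking artifacts.

Blocky 8×8 compression artifacts appear around shape edges and the flat background shows ringing — characteristic JPEG degradation.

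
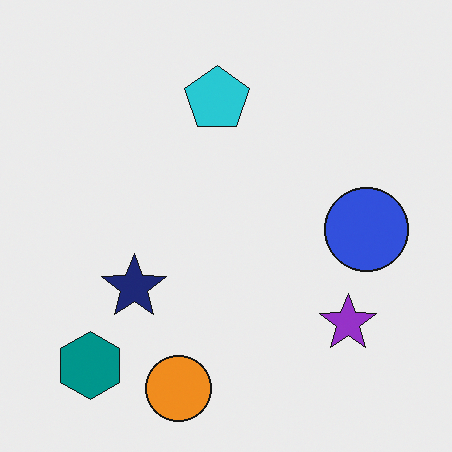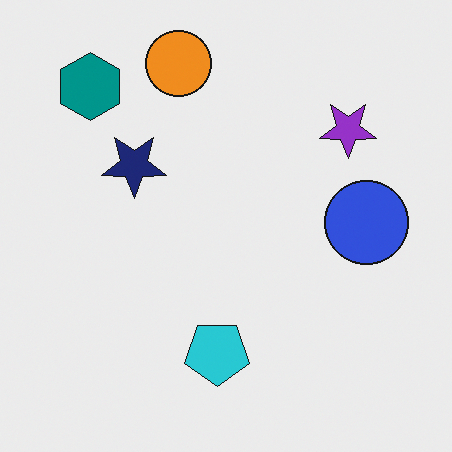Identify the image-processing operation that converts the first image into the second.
The transformation is: flipped vertically (top ↔ bottom).

The orange circle is in the bottom of the first image and the top of the second — shapes on opposite sides of the horizontal midline have swapped in a mirror flip.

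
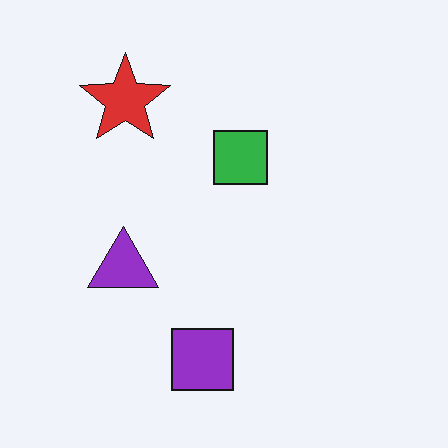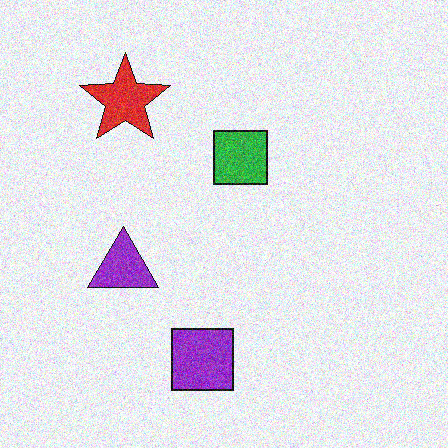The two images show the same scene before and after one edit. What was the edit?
The second image is the first degraded with moderate additive noise.

Random speckle covers the whole image, including the flat background.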